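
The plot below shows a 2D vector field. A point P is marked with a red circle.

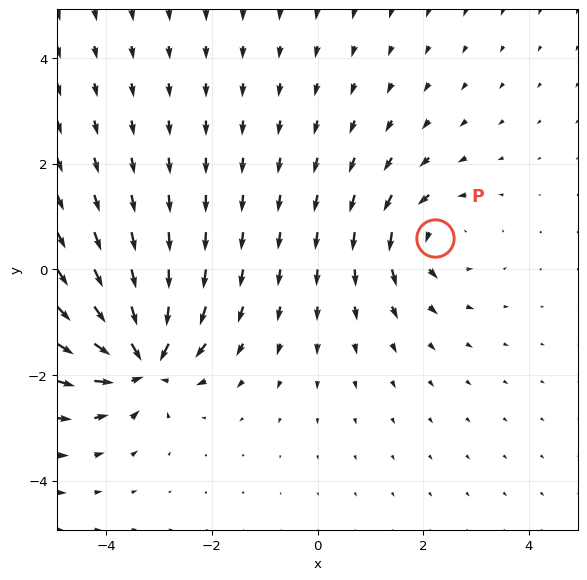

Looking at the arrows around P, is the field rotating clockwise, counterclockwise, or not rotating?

counterclockwise

Near P at (2.2, 0.6) the arrows circulate counterclockwise. The curl (z-component) there is about +4; positive curl means counterclockwise rotation.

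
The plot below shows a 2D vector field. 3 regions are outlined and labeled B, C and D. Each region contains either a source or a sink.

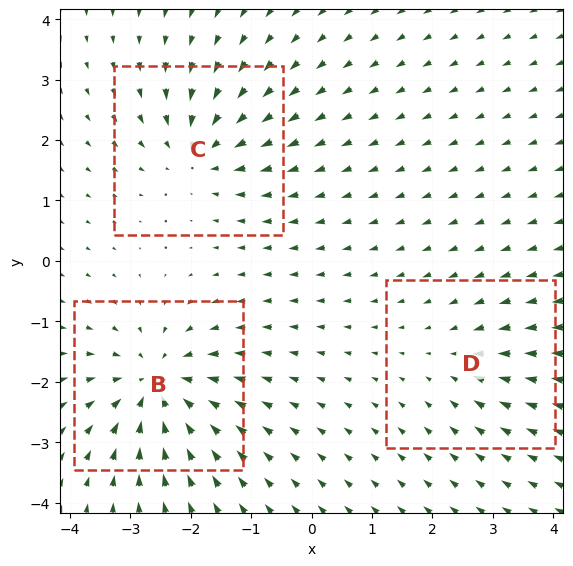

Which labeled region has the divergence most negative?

B

Divergence at each region's feature centre — B: about -5, C: about -4, D: about -2. Region B is most negative.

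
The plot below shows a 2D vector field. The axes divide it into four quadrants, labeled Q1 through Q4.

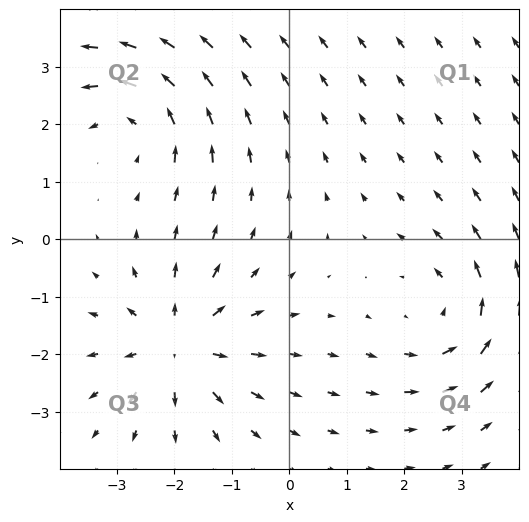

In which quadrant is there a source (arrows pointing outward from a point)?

The source sits at approximately (-1.9, -1.9), which lies in quadrant Q3. The divergence there is about +5, positive as expected for a source.

Q3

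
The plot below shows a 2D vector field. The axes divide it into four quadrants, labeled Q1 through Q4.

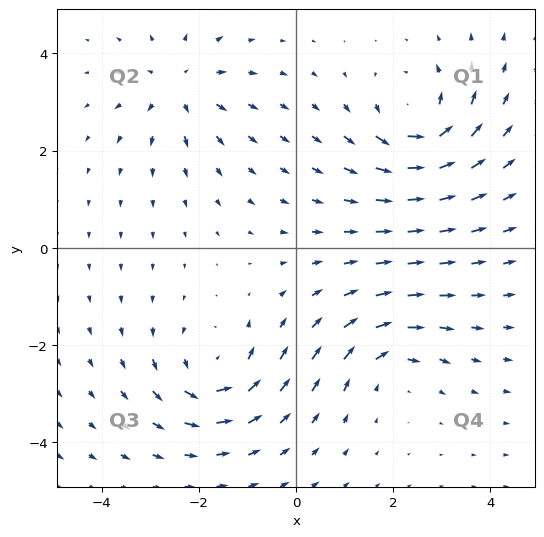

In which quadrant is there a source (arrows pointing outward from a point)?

Q2

The source sits at approximately (-2.4, 3.3), which lies in quadrant Q2. The divergence there is about +4, positive as expected for a source.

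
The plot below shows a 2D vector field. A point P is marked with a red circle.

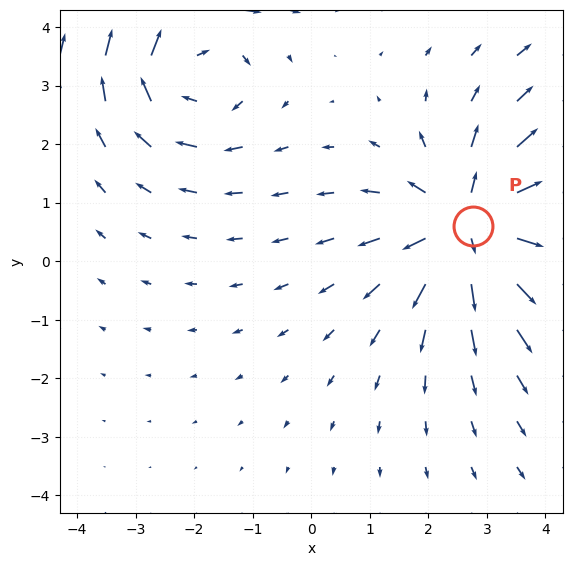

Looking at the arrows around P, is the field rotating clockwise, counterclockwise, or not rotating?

not rotating

Near P at (2.8, 0.6) the arrows show no circulation. The curl there is ≈0.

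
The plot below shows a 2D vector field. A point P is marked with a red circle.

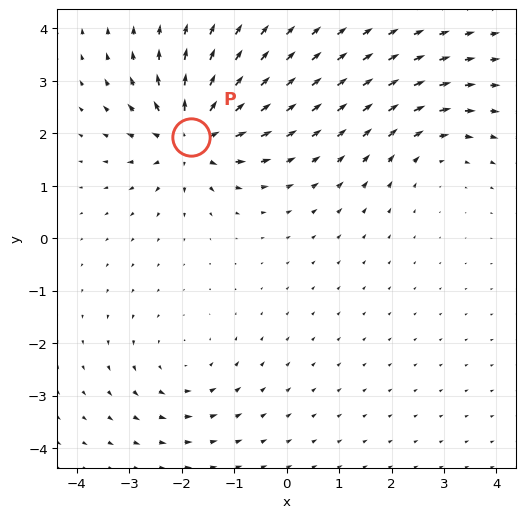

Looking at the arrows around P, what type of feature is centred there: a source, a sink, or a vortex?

source

At P (-1.8, 1.9) the arrows spread outward. Divergence about +6, curl ≈0 — positive divergence with near-zero curl is a source.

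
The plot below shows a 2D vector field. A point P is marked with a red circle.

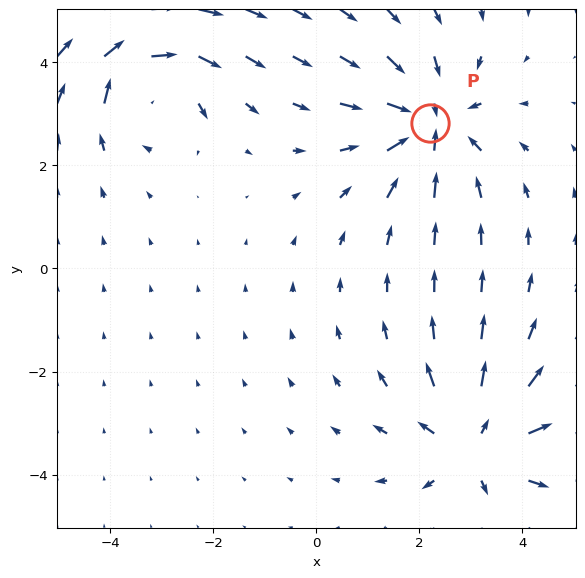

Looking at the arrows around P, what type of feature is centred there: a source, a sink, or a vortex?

At P (2.2, 2.8) the arrows converge inward. Divergence about -3, curl ≈0 — negative divergence with near-zero curl is a sink.

sink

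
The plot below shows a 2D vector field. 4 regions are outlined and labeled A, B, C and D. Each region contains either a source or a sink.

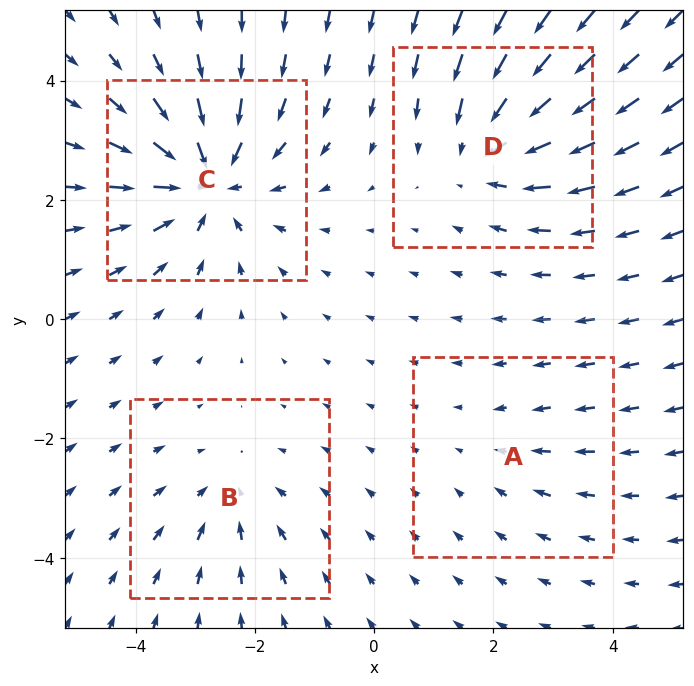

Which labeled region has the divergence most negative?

C

Divergence at each region's feature centre — A: about -2, B: about -3, C: about -6, D: about -5. Region C is most negative.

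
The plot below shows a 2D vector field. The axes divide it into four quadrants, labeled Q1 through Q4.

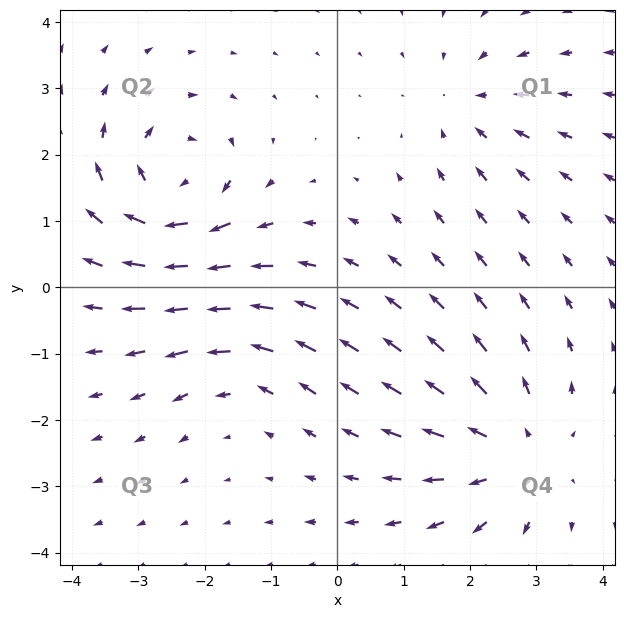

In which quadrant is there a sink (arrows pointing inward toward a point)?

The sink sits at approximately (2.0, 2.8), which lies in quadrant Q1. The divergence there is about -3, negative as expected for a sink.

Q1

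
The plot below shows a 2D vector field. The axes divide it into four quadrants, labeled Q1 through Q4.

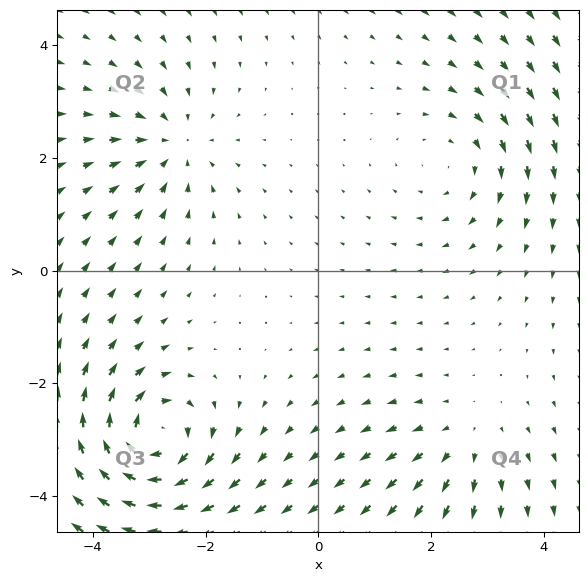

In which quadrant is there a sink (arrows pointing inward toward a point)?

The sink sits at approximately (-2.6, 2.2), which lies in quadrant Q2. The divergence there is about -3, negative as expected for a sink.

Q2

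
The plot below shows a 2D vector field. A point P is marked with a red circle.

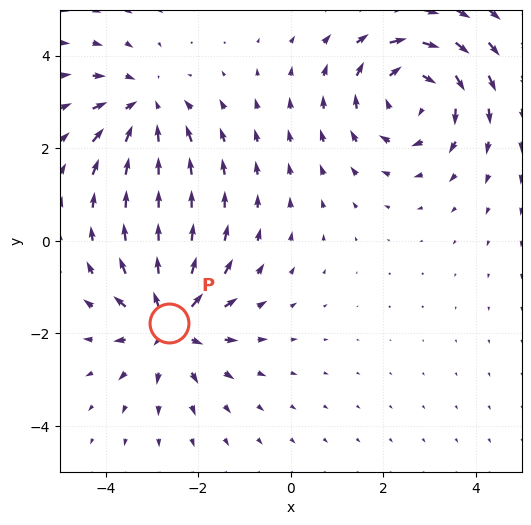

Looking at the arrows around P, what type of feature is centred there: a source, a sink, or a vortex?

source

At P (-2.6, -1.8) the arrows spread outward. Divergence about +4, curl ≈0 — positive divergence with near-zero curl is a source.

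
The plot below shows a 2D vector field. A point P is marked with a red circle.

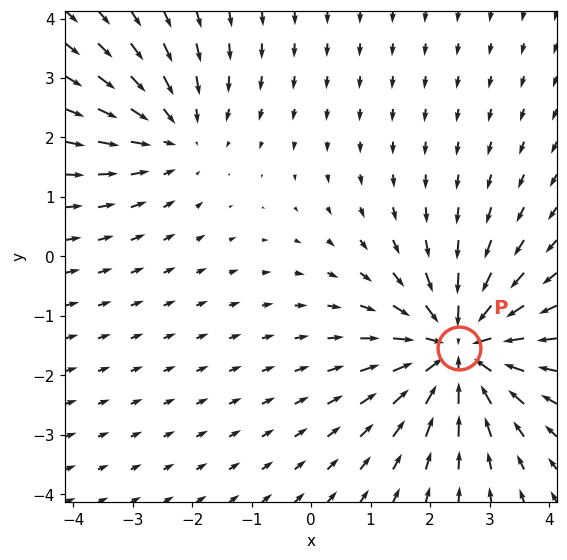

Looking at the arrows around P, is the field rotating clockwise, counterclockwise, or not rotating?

not rotating

Near P at (2.5, -1.5) the arrows show no circulation. The curl there is ≈0.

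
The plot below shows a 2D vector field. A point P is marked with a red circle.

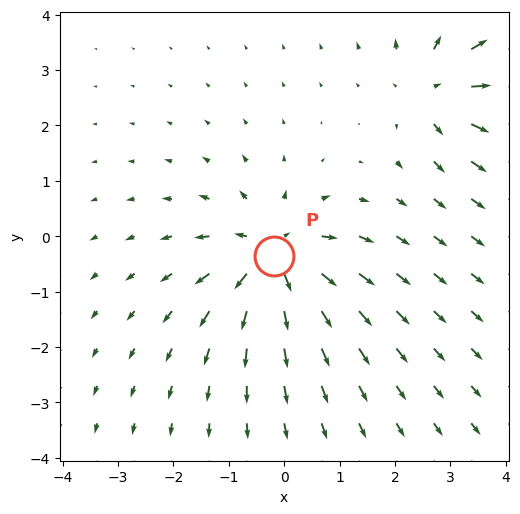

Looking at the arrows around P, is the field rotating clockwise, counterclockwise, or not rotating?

not rotating

Near P at (-0.2, -0.4) the arrows show no circulation. The curl there is ≈0.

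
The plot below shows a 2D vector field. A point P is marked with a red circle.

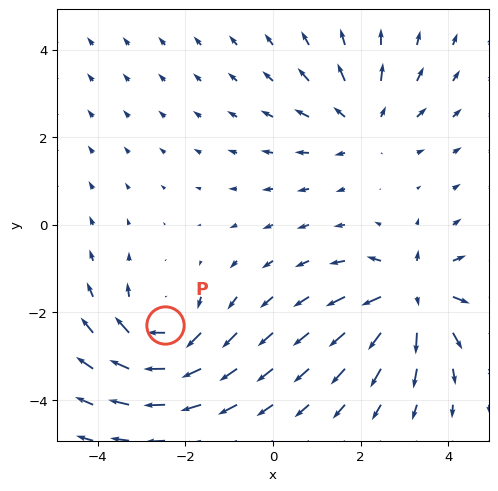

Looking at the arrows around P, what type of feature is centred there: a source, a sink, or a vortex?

vortex

At P (-2.5, -2.3) the arrows circulate clockwise. Divergence ≈0, curl about -4 — near-zero divergence with nonzero curl is a vortex.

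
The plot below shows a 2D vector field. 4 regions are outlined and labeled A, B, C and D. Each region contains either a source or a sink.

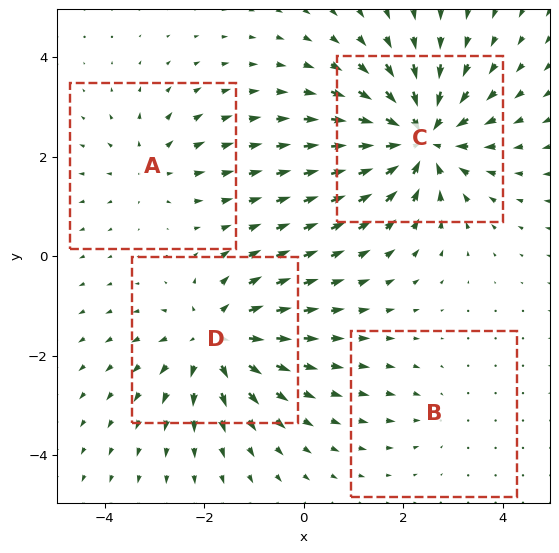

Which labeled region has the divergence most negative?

C

Divergence at each region's feature centre — A: about +3, B: about -2, C: about -7, D: about +5. Region C is most negative.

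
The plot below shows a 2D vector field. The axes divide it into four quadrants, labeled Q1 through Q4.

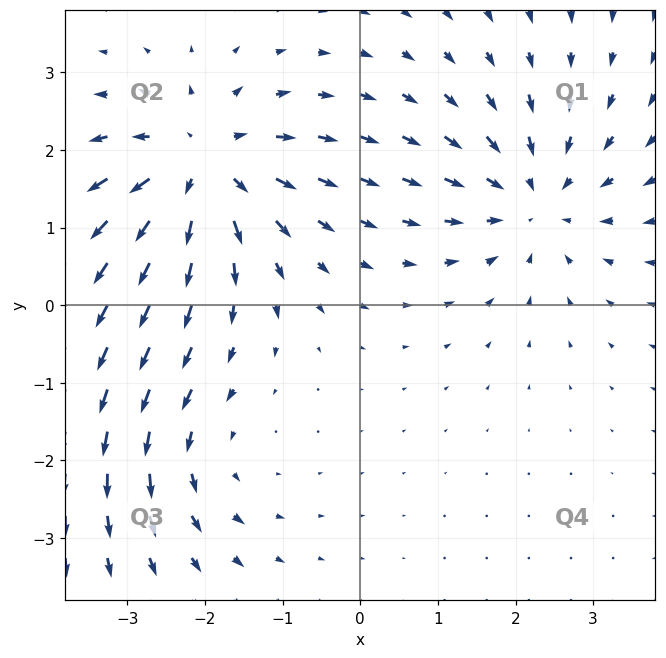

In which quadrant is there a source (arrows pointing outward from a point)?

Q2

The source sits at approximately (-2.0, 1.8), which lies in quadrant Q2. The divergence there is about +6, positive as expected for a source.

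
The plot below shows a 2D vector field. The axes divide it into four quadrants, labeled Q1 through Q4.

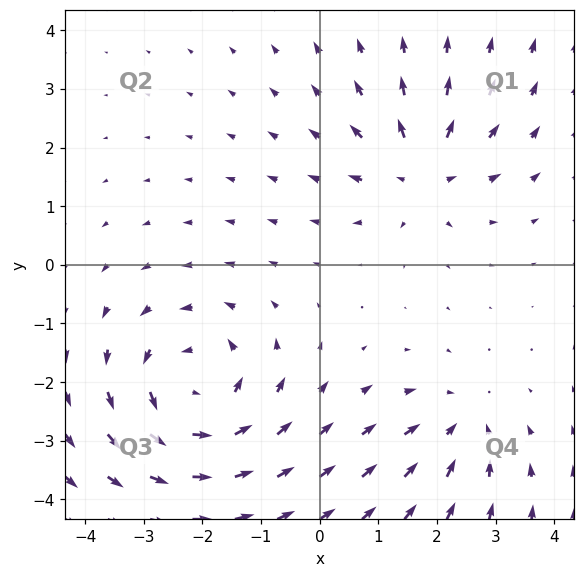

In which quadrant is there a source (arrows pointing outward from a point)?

Q1

The source sits at approximately (1.7, 1.6), which lies in quadrant Q1. The divergence there is about +4, positive as expected for a source.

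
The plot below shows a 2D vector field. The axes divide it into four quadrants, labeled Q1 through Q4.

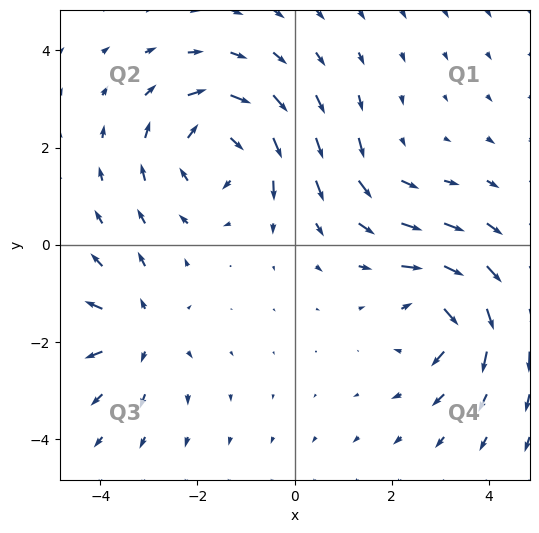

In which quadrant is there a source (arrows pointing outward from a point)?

The source sits at approximately (-3.2, -1.8), which lies in quadrant Q3. The divergence there is about +4, positive as expected for a source.

Q3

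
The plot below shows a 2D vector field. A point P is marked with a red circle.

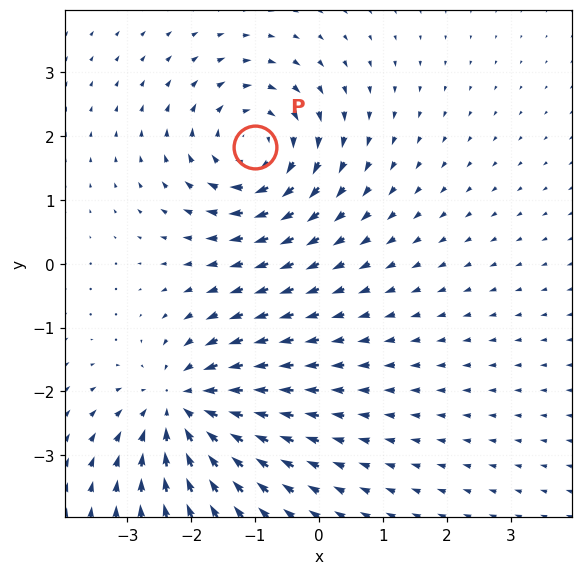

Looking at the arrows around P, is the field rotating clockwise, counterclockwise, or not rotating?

clockwise

Near P at (-1.0, 1.8) the arrows circulate clockwise. The curl (z-component) there is about -4; negative curl means clockwise rotation.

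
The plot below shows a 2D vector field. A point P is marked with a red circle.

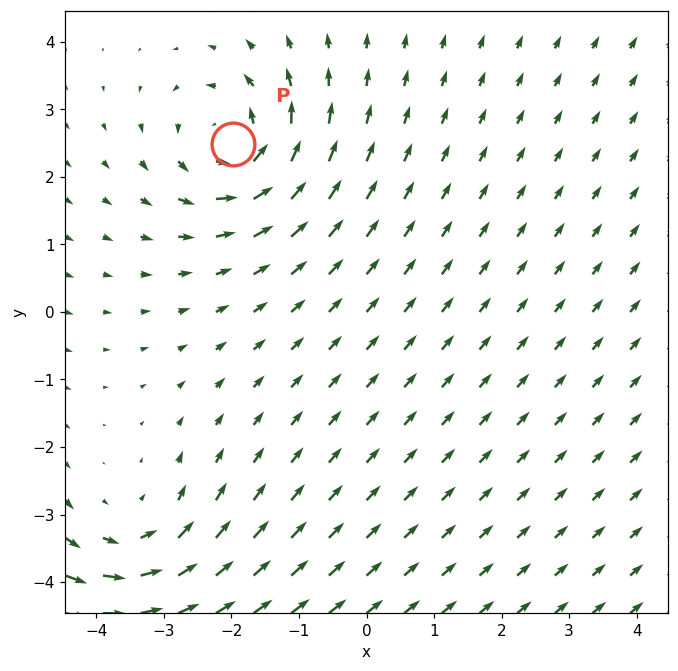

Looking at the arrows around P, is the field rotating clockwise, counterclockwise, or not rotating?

counterclockwise

Near P at (-2.0, 2.5) the arrows circulate counterclockwise. The curl (z-component) there is about +4; positive curl means counterclockwise rotation.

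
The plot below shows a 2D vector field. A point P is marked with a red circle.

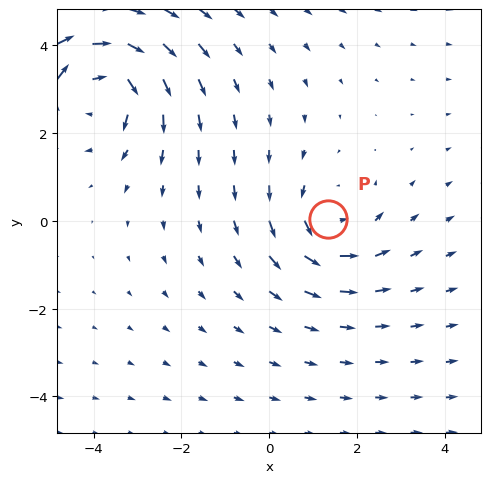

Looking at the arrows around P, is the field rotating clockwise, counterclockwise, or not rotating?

counterclockwise

Near P at (1.3, 0.0) the arrows circulate counterclockwise. The curl (z-component) there is about +3; positive curl means counterclockwise rotation.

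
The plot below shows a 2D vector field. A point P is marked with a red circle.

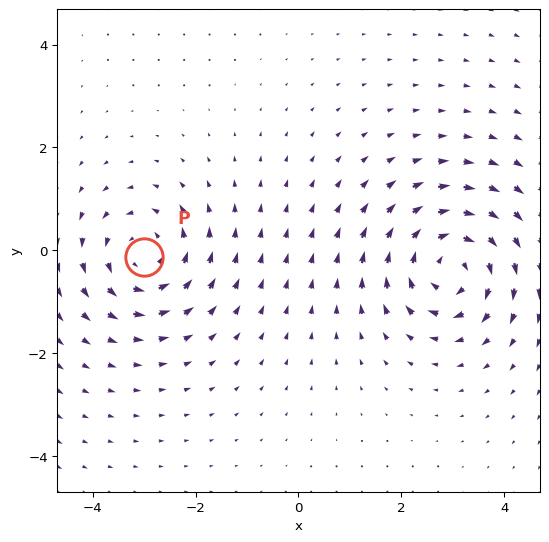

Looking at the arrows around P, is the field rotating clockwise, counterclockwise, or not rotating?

Near P at (-3.0, -0.1) the arrows circulate counterclockwise. The curl (z-component) there is about +3; positive curl means counterclockwise rotation.

counterclockwise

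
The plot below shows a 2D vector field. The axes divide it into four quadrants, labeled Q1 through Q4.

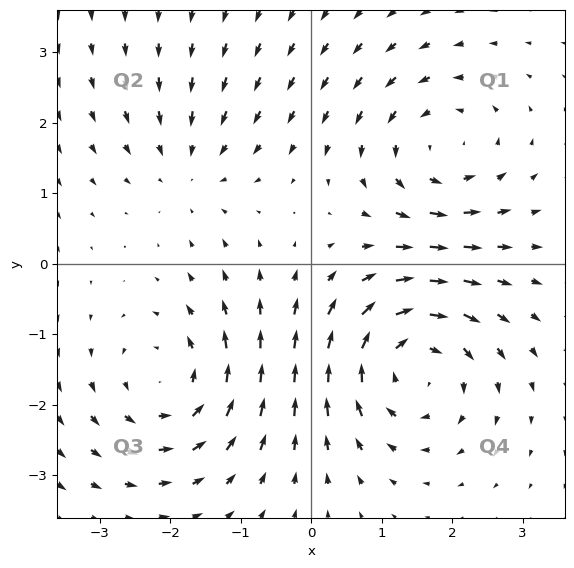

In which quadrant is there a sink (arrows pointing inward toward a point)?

Q2

The sink sits at approximately (-1.7, 1.3), which lies in quadrant Q2. The divergence there is about -3, negative as expected for a sink.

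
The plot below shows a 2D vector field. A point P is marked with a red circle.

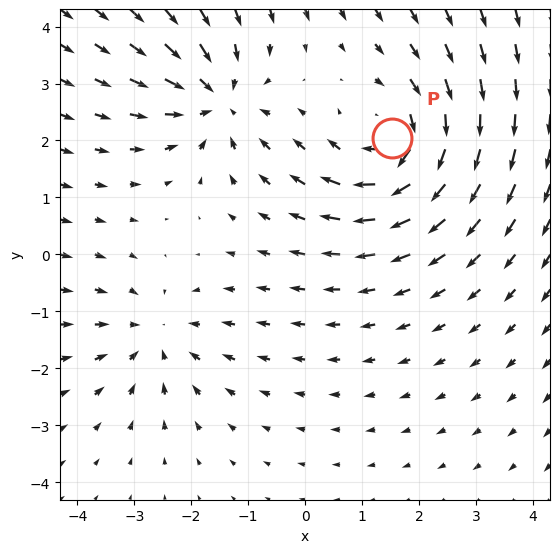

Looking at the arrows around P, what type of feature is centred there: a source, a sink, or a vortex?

vortex

At P (1.5, 2.0) the arrows circulate clockwise. Divergence ≈0, curl about -4 — near-zero divergence with nonzero curl is a vortex.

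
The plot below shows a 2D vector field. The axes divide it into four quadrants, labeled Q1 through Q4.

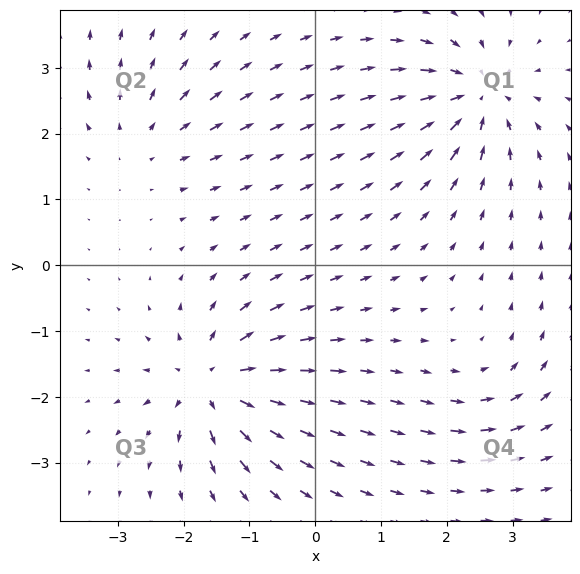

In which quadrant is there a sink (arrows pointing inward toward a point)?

Q1

The sink sits at approximately (2.4, 2.6), which lies in quadrant Q1. The divergence there is about -6, negative as expected for a sink.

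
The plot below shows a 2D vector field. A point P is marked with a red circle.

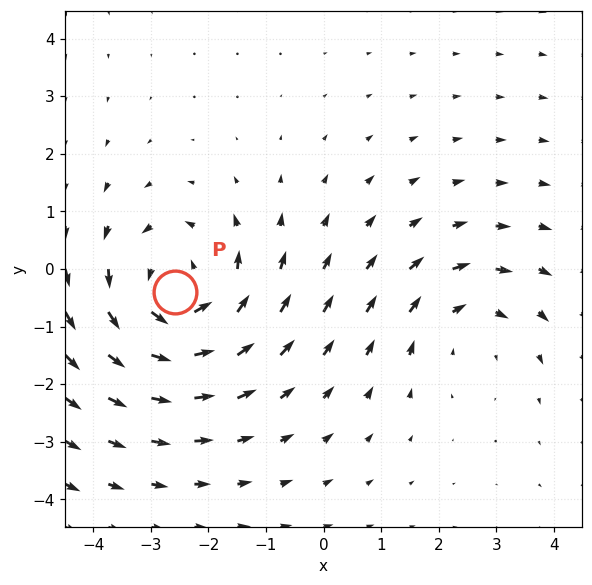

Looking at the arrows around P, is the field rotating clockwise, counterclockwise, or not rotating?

Near P at (-2.6, -0.4) the arrows circulate counterclockwise. The curl (z-component) there is about +4; positive curl means counterclockwise rotation.

counterclockwise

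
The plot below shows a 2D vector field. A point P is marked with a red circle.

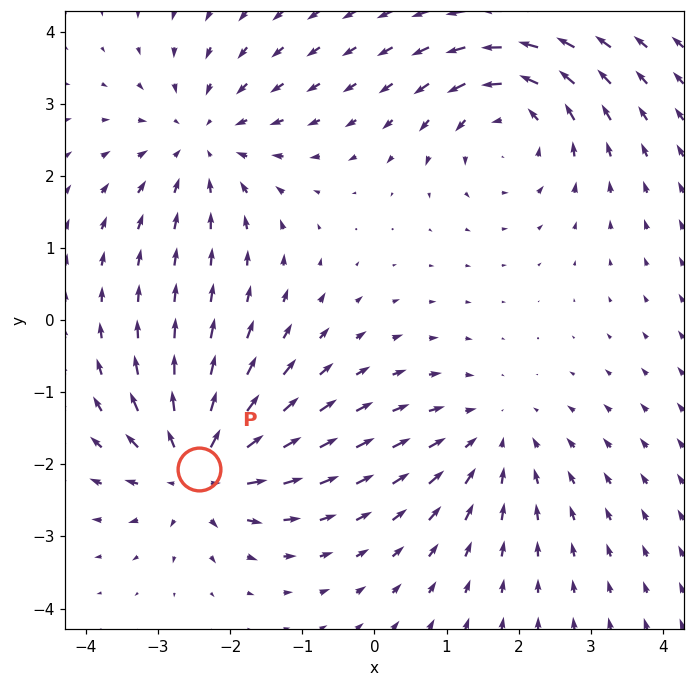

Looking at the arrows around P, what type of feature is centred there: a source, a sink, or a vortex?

At P (-2.4, -2.1) the arrows spread outward. Divergence about +5, curl ≈0 — positive divergence with near-zero curl is a source.

source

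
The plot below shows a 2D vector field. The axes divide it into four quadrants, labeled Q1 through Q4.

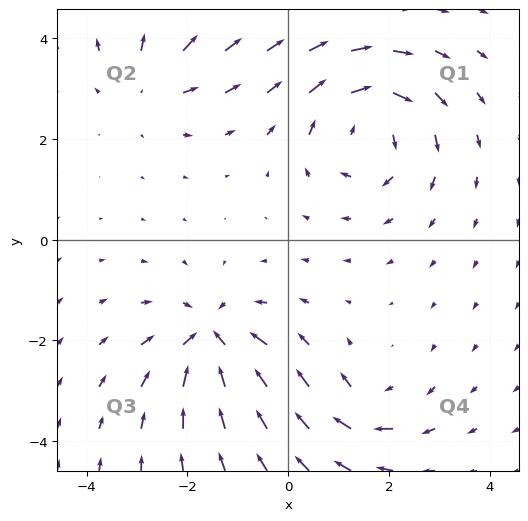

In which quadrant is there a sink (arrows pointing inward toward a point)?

The sink sits at approximately (-1.5, -2.0), which lies in quadrant Q3. The divergence there is about -5, negative as expected for a sink.

Q3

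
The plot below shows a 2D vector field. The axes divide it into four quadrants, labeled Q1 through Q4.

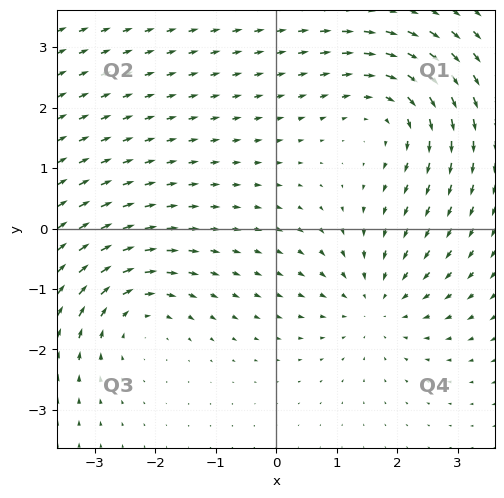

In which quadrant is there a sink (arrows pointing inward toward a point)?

The sink sits at approximately (1.7, -1.2), which lies in quadrant Q4. The divergence there is about -4, negative as expected for a sink.

Q4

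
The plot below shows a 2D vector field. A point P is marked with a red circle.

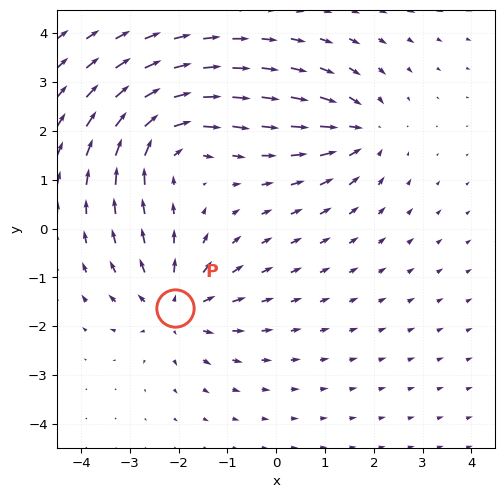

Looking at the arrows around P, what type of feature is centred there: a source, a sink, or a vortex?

At P (-2.1, -1.6) the arrows spread outward. Divergence about +4, curl ≈0 — positive divergence with near-zero curl is a source.

source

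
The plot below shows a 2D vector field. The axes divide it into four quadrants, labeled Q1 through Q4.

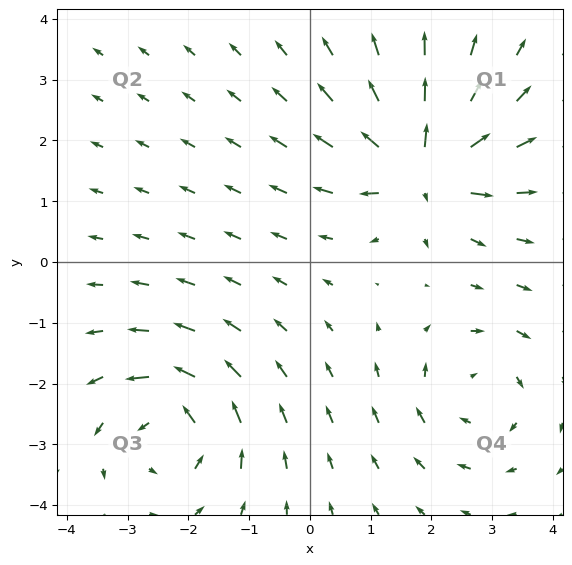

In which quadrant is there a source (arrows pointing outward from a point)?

Q1

The source sits at approximately (1.9, 1.6), which lies in quadrant Q1. The divergence there is about +6, positive as expected for a source.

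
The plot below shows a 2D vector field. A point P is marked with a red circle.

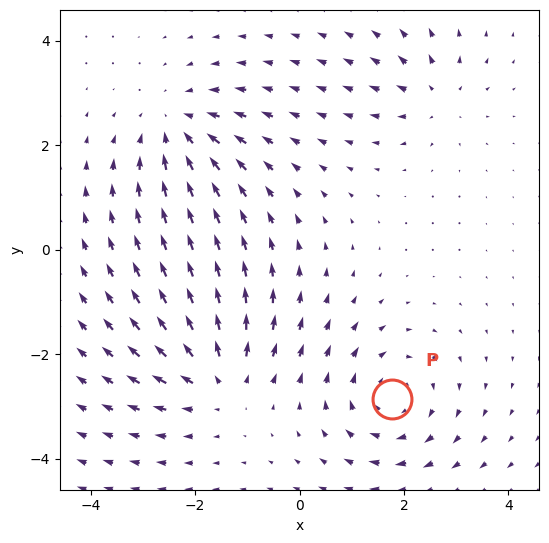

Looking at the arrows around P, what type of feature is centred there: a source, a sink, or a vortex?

vortex

At P (1.8, -2.9) the arrows circulate clockwise. Divergence ≈0, curl about -4 — near-zero divergence with nonzero curl is a vortex.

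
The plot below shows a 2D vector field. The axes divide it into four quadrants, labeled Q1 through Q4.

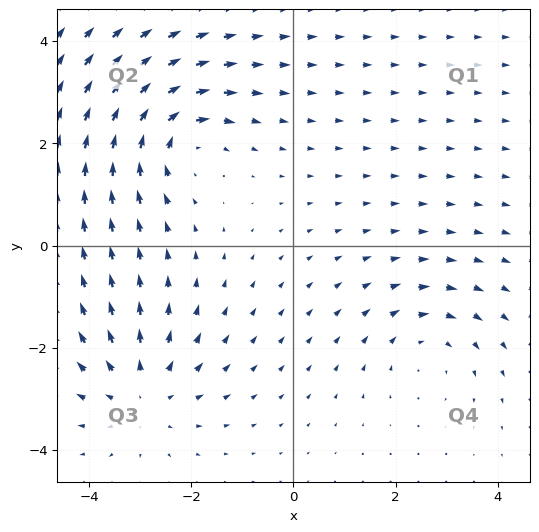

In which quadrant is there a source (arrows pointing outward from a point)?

Q3

The source sits at approximately (-3.0, -2.9), which lies in quadrant Q3. The divergence there is about +4, positive as expected for a source.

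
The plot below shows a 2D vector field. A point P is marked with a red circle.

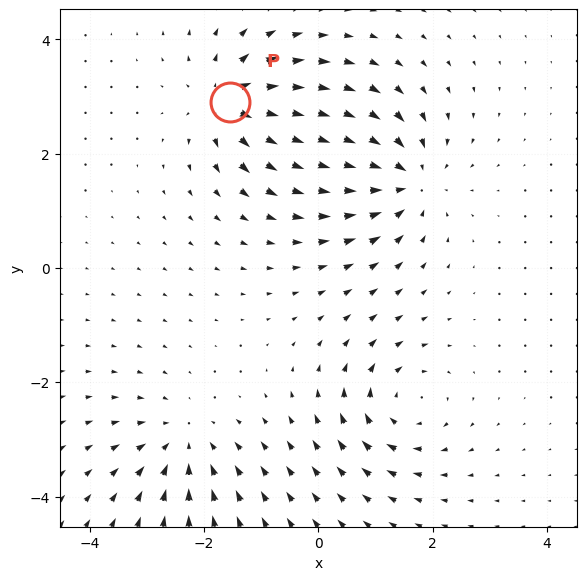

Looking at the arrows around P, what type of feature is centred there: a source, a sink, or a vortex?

source

At P (-1.5, 2.9) the arrows spread outward. Divergence about +7, curl ≈0 — positive divergence with near-zero curl is a source.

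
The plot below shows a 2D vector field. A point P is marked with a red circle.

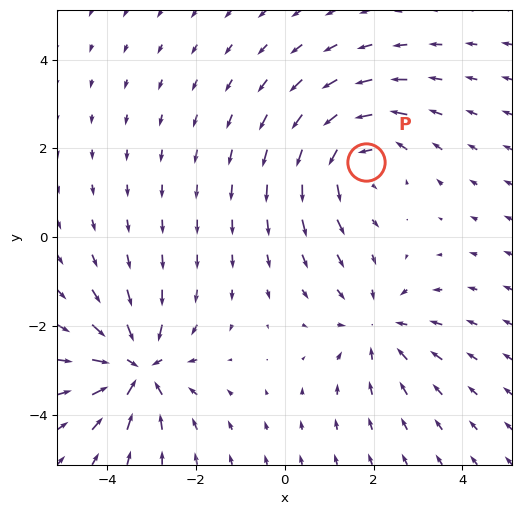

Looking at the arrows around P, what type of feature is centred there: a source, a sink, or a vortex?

vortex

At P (1.8, 1.7) the arrows circulate counterclockwise. Divergence ≈0, curl about +4 — near-zero divergence with nonzero curl is a vortex.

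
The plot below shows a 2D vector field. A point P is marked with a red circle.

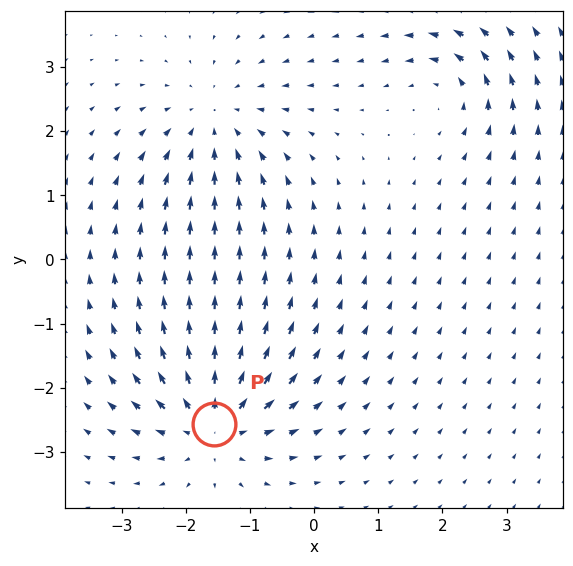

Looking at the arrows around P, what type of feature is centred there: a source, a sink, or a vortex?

At P (-1.6, -2.6) the arrows spread outward. Divergence about +6, curl ≈0 — positive divergence with near-zero curl is a source.

source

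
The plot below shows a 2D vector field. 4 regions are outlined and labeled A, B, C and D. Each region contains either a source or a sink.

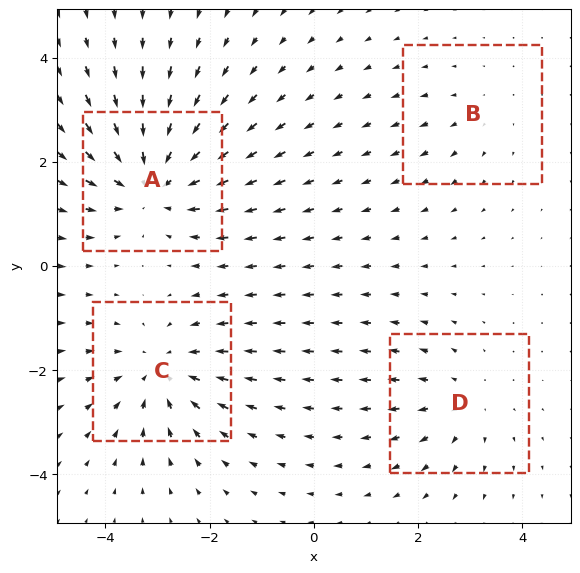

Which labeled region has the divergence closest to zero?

Divergence at each region's feature centre — A: about -6, B: about +2, C: about -4, D: about +3. Region B is closest to zero.

B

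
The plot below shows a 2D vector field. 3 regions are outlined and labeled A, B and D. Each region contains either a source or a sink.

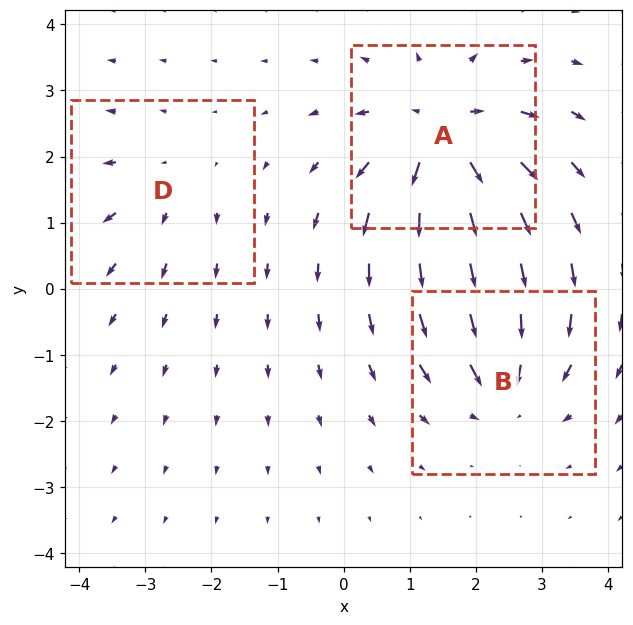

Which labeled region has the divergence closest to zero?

D

Divergence at each region's feature centre — A: about +5, B: about -4, D: about +2. Region D is closest to zero.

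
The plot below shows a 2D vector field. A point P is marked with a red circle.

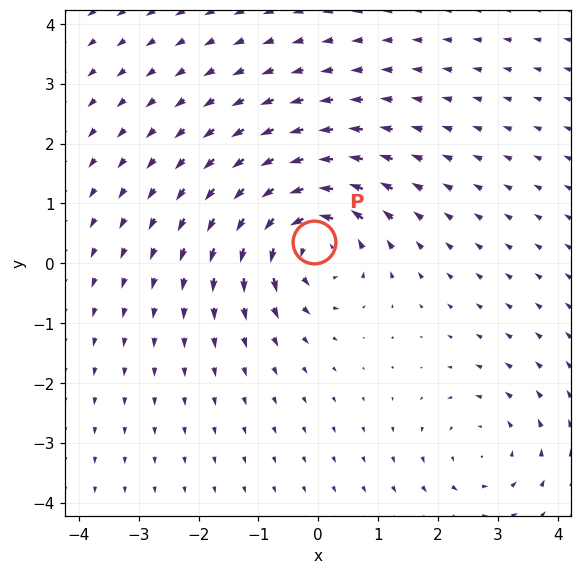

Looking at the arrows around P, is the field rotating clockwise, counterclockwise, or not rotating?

counterclockwise

Near P at (-0.1, 0.3) the arrows circulate counterclockwise. The curl (z-component) there is about +6; positive curl means counterclockwise rotation.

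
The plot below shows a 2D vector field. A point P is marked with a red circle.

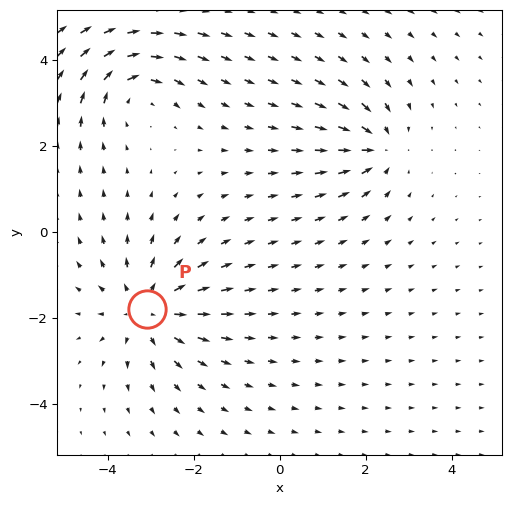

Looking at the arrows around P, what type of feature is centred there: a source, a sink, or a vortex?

source

At P (-3.1, -1.8) the arrows spread outward. Divergence about +4, curl ≈0 — positive divergence with near-zero curl is a source.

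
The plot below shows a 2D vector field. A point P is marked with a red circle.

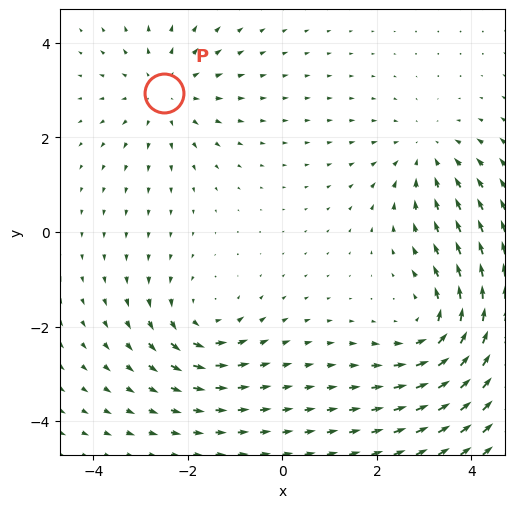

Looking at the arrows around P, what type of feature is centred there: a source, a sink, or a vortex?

At P (-2.5, 2.9) the arrows spread outward. Divergence about +2, curl ≈0 — positive divergence with near-zero curl is a source.

source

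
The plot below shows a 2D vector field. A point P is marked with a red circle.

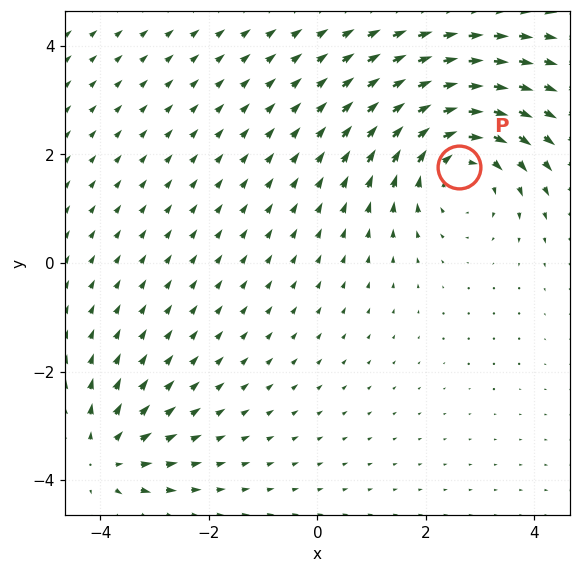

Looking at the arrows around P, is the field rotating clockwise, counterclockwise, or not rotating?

clockwise

Near P at (2.6, 1.8) the arrows circulate clockwise. The curl (z-component) there is about -4; negative curl means clockwise rotation.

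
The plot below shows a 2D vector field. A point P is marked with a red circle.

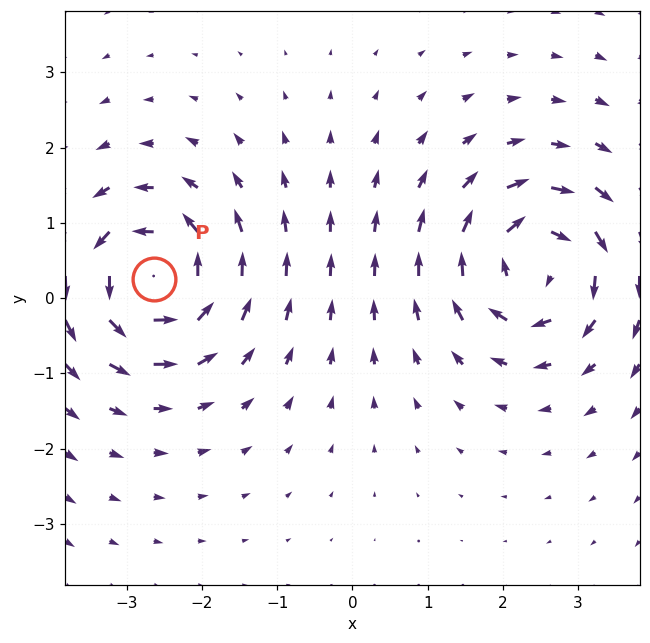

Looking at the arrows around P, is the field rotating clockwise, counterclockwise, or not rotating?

counterclockwise

Near P at (-2.6, 0.2) the arrows circulate counterclockwise. The curl (z-component) there is about +6; positive curl means counterclockwise rotation.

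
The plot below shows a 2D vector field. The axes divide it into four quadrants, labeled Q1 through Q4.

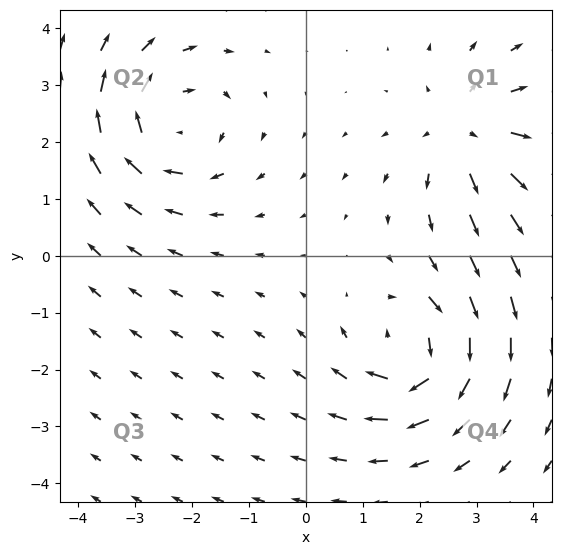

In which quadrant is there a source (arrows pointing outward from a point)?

Q1

The source sits at approximately (2.8, 2.1), which lies in quadrant Q1. The divergence there is about +4, positive as expected for a source.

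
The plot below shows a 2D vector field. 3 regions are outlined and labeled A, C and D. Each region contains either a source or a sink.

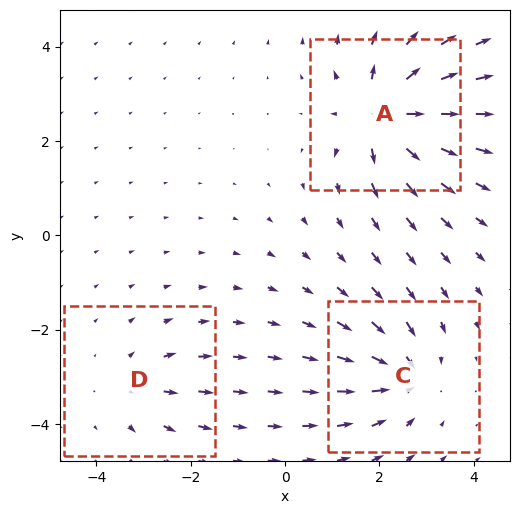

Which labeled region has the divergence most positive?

A

Divergence at each region's feature centre — A: about +6, C: about -4, D: about +2. Region A is most positive.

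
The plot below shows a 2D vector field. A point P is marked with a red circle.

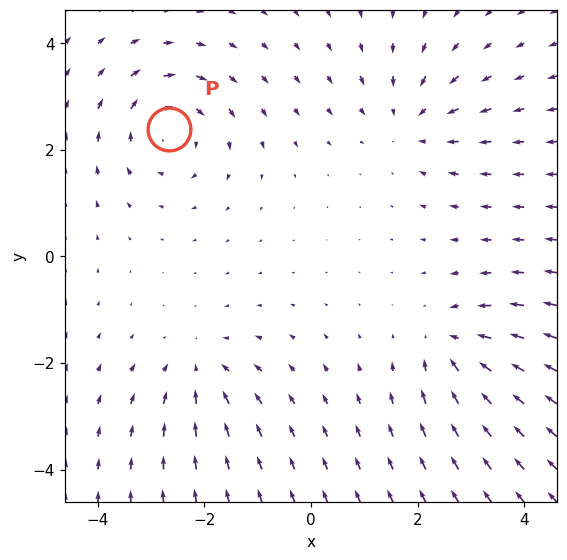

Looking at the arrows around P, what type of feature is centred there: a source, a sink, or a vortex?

At P (-2.7, 2.4) the arrows circulate clockwise. Divergence ≈0, curl about -4 — near-zero divergence with nonzero curl is a vortex.

vortex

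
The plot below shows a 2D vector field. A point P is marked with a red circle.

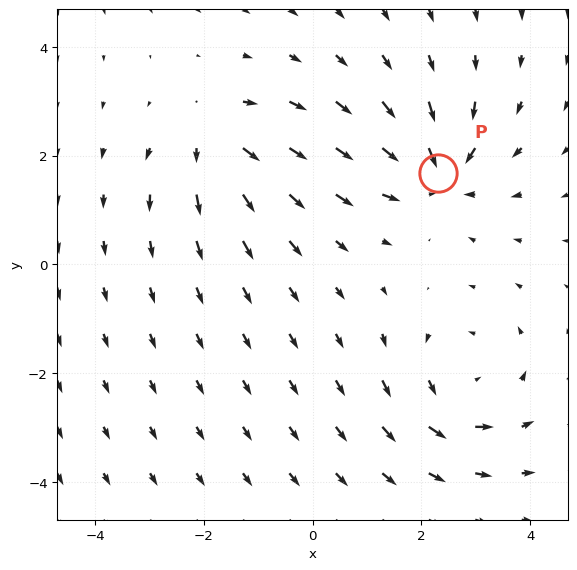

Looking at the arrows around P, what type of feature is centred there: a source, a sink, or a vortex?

At P (2.3, 1.7) the arrows converge inward. Divergence about -5, curl ≈0 — negative divergence with near-zero curl is a sink.

sink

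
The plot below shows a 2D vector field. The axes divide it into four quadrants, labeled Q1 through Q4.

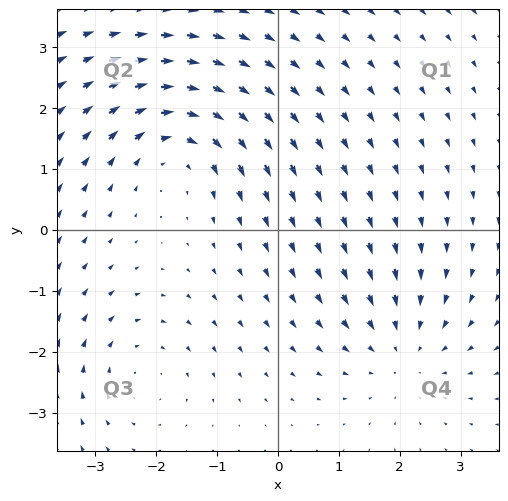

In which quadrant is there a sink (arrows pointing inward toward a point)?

Q4

The sink sits at approximately (2.1, -2.0), which lies in quadrant Q4. The divergence there is about -3, negative as expected for a sink.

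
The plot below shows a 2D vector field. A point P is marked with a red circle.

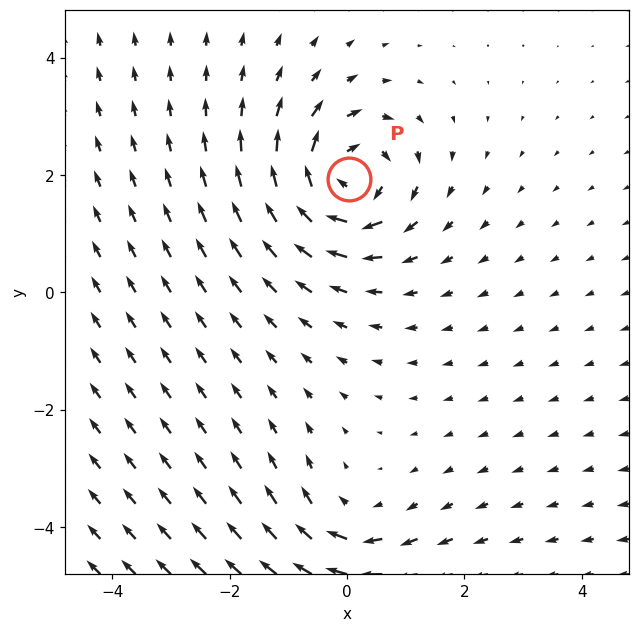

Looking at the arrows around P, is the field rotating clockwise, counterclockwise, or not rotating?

clockwise

Near P at (0.0, 1.9) the arrows circulate clockwise. The curl (z-component) there is about -5; negative curl means clockwise rotation.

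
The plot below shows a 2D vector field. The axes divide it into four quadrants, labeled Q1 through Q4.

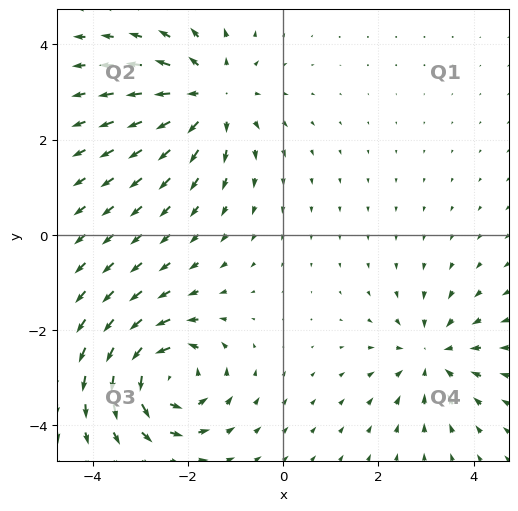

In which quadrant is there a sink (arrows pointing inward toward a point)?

The sink sits at approximately (3.1, -2.5), which lies in quadrant Q4. The divergence there is about -4, negative as expected for a sink.

Q4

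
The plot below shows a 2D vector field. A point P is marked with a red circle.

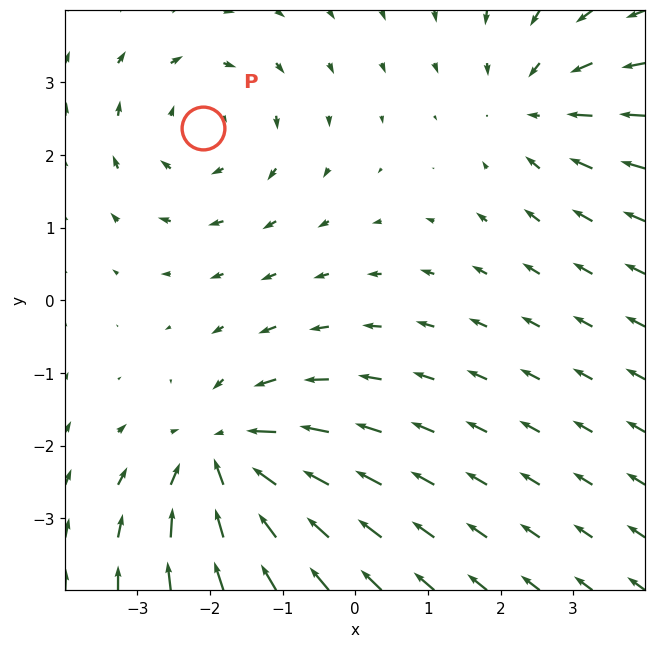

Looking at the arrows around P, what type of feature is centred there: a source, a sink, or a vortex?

At P (-2.1, 2.4) the arrows circulate clockwise. Divergence ≈0, curl about -2 — near-zero divergence with nonzero curl is a vortex.

vortex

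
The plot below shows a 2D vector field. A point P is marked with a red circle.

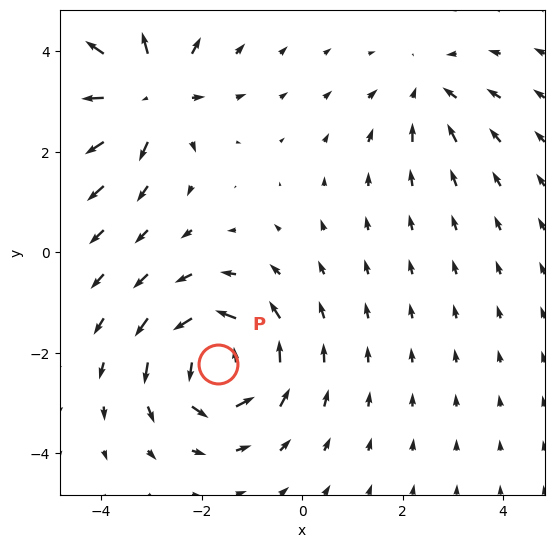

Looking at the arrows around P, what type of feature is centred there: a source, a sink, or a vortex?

At P (-1.7, -2.2) the arrows circulate counterclockwise. Divergence ≈0, curl about +5 — near-zero divergence with nonzero curl is a vortex.

vortex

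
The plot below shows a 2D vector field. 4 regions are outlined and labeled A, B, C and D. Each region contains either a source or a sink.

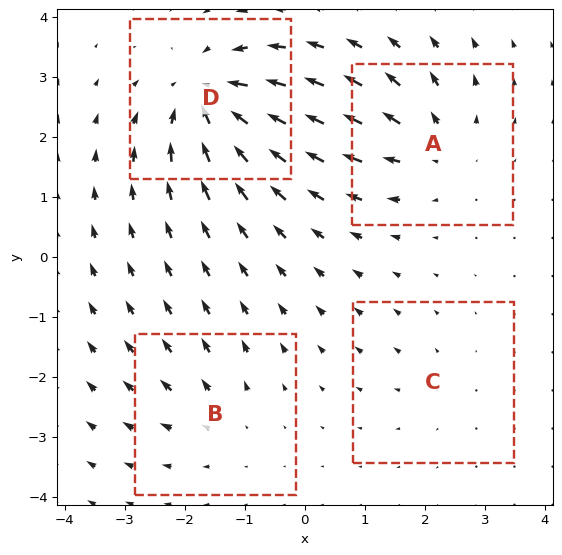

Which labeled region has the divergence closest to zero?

C

Divergence at each region's feature centre — A: about +5, B: about +3, C: about +2, D: about -8. Region C is closest to zero.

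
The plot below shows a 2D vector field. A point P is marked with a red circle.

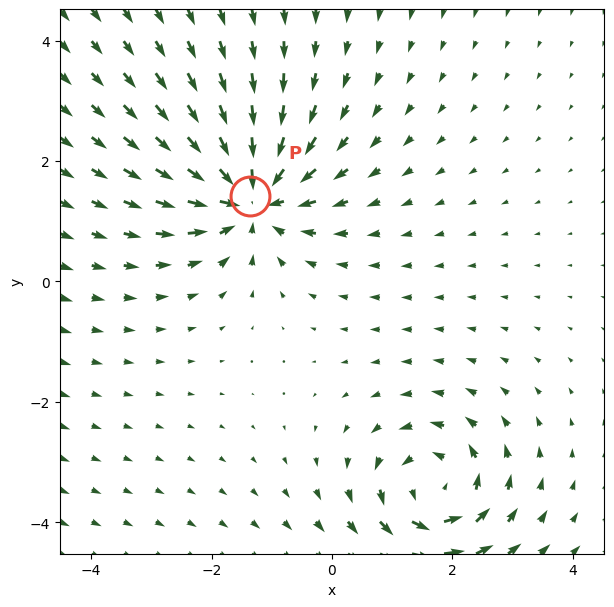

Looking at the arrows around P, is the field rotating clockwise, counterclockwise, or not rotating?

not rotating

Near P at (-1.4, 1.4) the arrows show no circulation. The curl there is ≈0.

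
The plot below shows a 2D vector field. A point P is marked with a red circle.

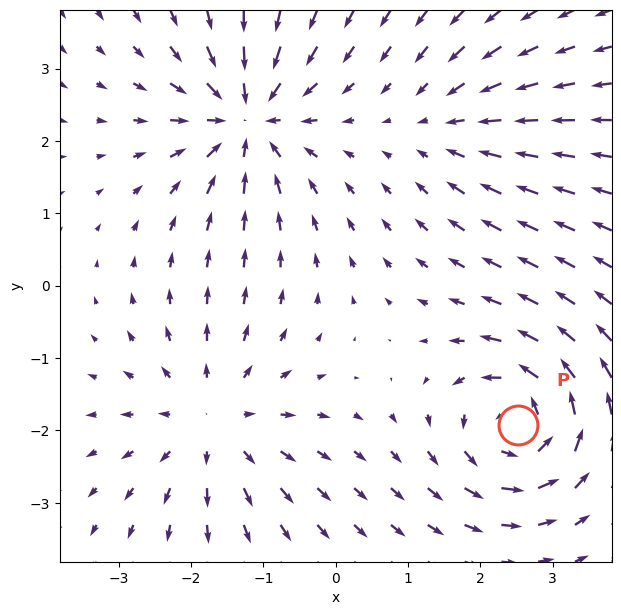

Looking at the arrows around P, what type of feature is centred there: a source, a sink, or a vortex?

vortex

At P (2.5, -1.9) the arrows circulate counterclockwise. Divergence ≈0, curl about +7 — near-zero divergence with nonzero curl is a vortex.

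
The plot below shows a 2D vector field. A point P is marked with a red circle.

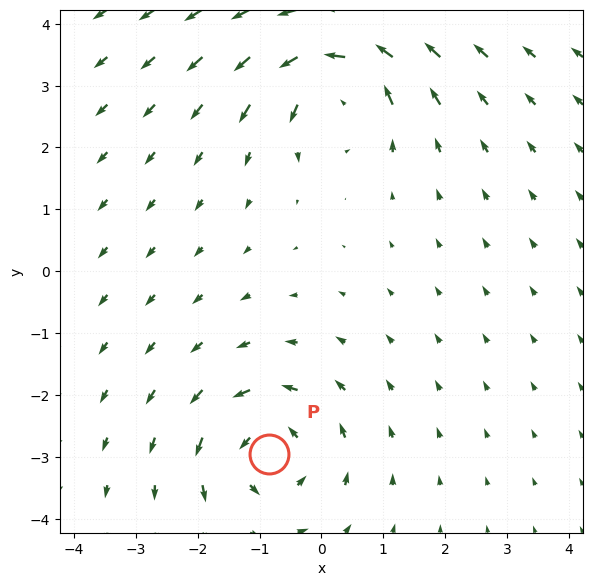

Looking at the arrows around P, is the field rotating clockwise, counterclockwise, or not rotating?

counterclockwise

Near P at (-0.8, -3.0) the arrows circulate counterclockwise. The curl (z-component) there is about +5; positive curl means counterclockwise rotation.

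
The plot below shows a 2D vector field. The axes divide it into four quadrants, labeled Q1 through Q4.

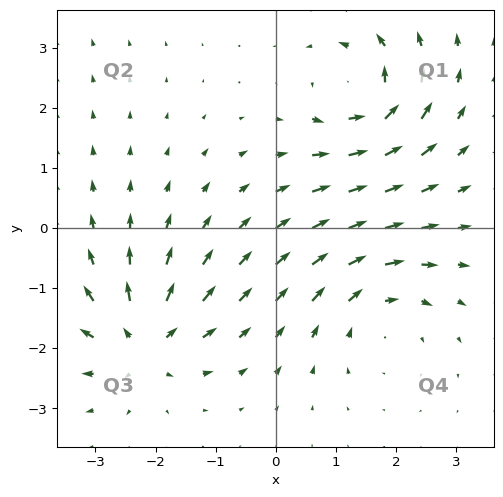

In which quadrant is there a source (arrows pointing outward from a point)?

The source sits at approximately (-2.2, -1.9), which lies in quadrant Q3. The divergence there is about +4, positive as expected for a source.

Q3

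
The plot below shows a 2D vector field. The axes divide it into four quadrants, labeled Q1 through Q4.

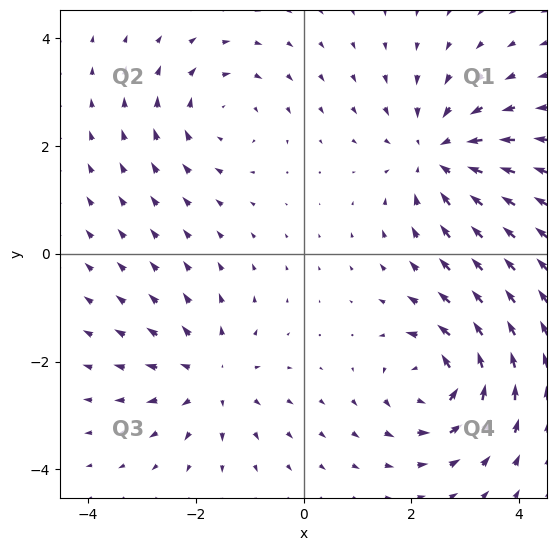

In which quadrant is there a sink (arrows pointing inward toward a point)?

The sink sits at approximately (2.5, 1.8), which lies in quadrant Q1. The divergence there is about -3, negative as expected for a sink.

Q1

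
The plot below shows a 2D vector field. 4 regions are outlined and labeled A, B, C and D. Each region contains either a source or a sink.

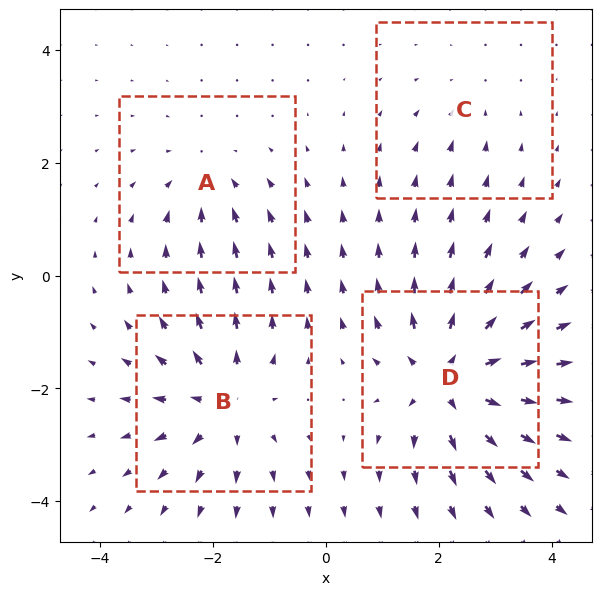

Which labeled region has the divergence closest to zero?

C

Divergence at each region's feature centre — A: about -3, B: about +5, C: about -2, D: about +7. Region C is closest to zero.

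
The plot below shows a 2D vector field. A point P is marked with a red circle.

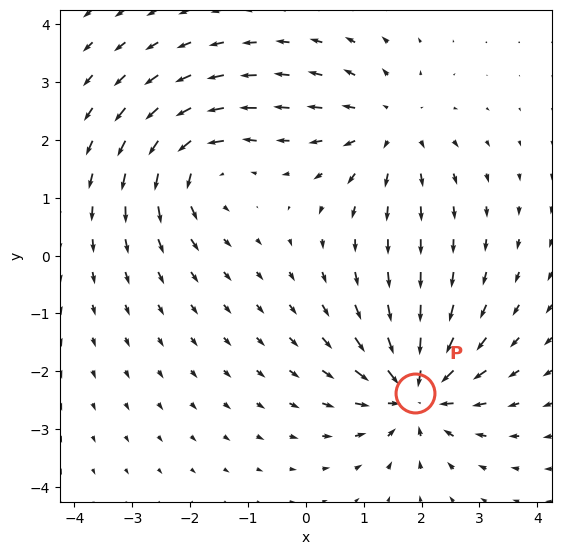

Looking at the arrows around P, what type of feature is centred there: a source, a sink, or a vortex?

sink

At P (1.9, -2.4) the arrows converge inward. Divergence about -5, curl ≈0 — negative divergence with near-zero curl is a sink.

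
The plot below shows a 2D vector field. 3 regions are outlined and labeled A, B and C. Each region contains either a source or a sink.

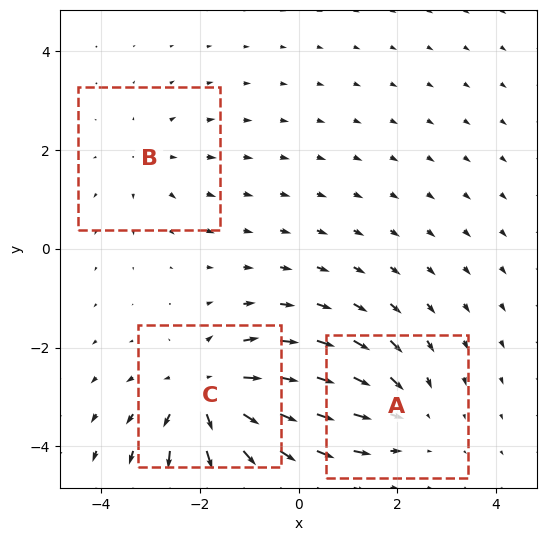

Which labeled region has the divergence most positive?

Divergence at each region's feature centre — A: about -3, B: about +2, C: about +5. Region C is most positive.

C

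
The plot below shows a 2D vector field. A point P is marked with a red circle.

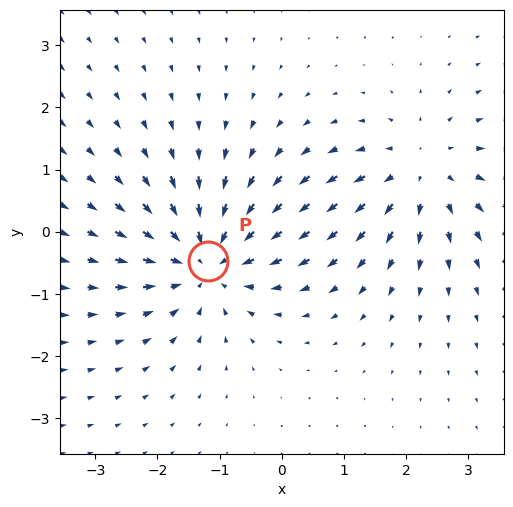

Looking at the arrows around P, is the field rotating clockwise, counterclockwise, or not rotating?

Near P at (-1.2, -0.5) the arrows show no circulation. The curl there is ≈0.

not rotating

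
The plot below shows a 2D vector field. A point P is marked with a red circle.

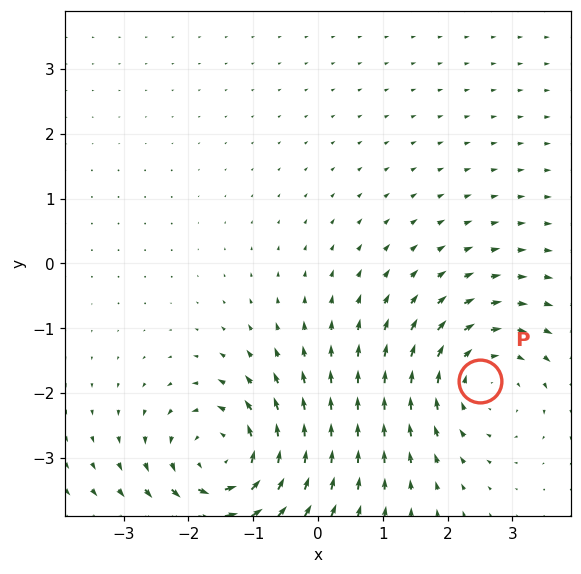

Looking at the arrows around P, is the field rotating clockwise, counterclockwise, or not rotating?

Near P at (2.5, -1.8) the arrows circulate clockwise. The curl (z-component) there is about -4; negative curl means clockwise rotation.

clockwise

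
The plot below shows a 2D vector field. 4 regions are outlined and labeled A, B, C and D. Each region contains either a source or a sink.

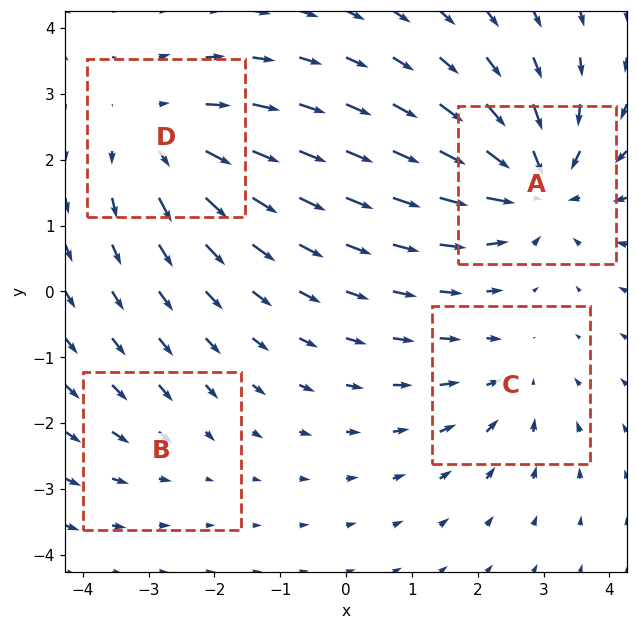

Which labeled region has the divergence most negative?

A

Divergence at each region's feature centre — A: about -6, B: about -2, C: about -3, D: about +5. Region A is most negative.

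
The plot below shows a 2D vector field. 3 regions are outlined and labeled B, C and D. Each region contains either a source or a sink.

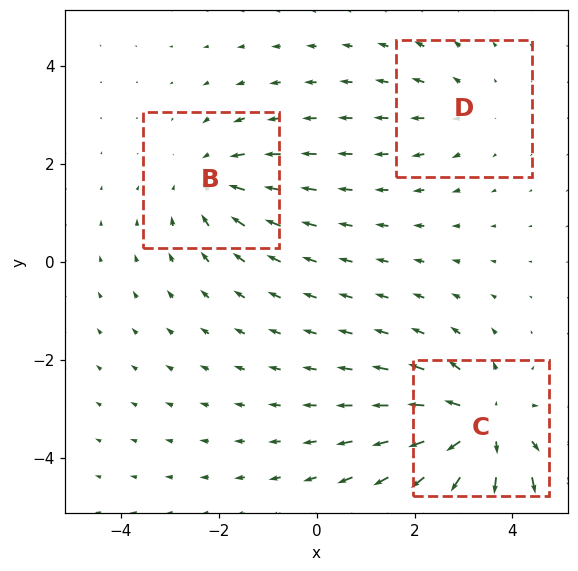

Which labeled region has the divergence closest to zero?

D

Divergence at each region's feature centre — B: about -3, C: about +4, D: about +2. Region D is closest to zero.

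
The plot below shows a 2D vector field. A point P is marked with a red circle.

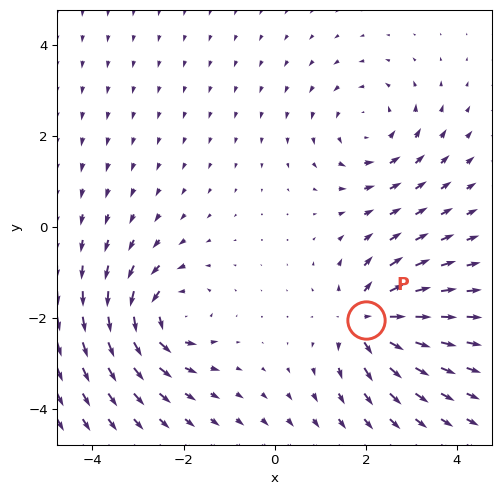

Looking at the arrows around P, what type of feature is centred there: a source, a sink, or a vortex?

source

At P (2.0, -2.0) the arrows spread outward. Divergence about +4, curl ≈0 — positive divergence with near-zero curl is a source.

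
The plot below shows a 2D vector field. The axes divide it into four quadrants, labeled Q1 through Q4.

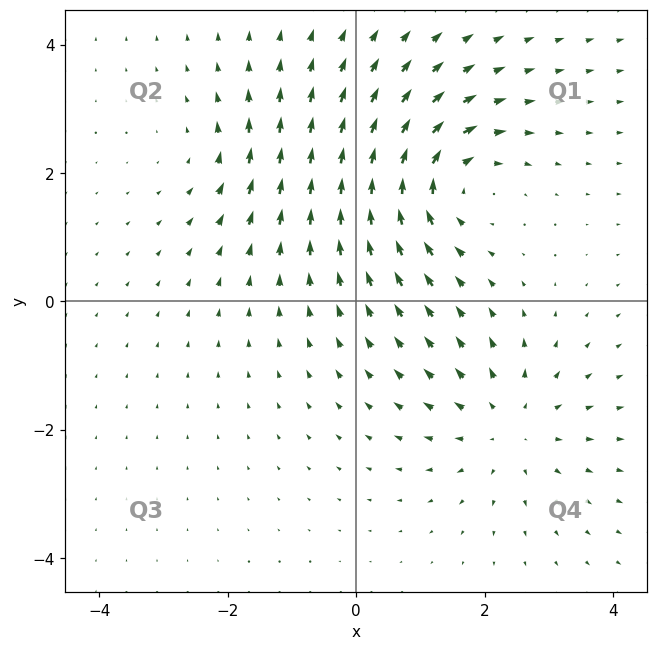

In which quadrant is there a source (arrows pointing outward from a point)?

Q4

The source sits at approximately (2.4, -1.9), which lies in quadrant Q4. The divergence there is about +4, positive as expected for a source.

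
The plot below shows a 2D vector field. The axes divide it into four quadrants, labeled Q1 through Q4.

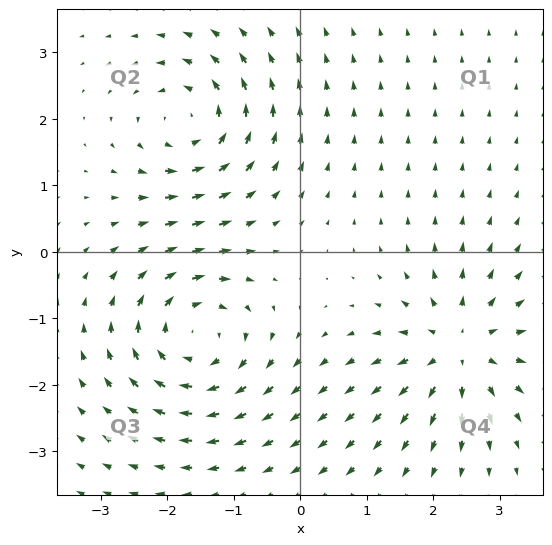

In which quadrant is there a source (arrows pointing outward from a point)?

Q4

The source sits at approximately (2.4, -1.4), which lies in quadrant Q4. The divergence there is about +5, positive as expected for a source.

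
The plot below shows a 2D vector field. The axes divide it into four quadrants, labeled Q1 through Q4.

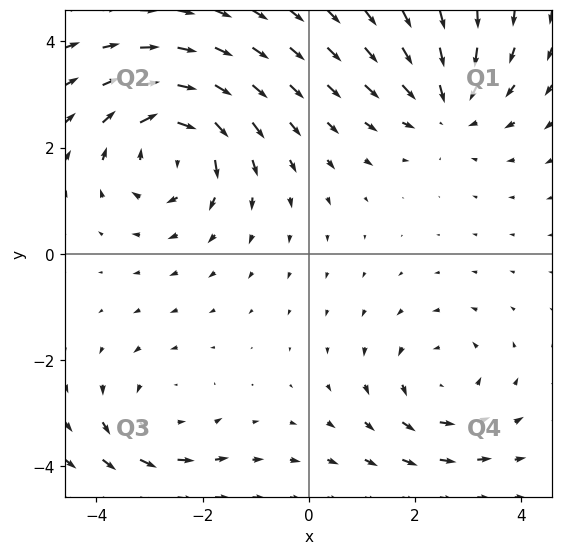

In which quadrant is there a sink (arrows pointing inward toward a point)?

The sink sits at approximately (2.6, 2.8), which lies in quadrant Q1. The divergence there is about -4, negative as expected for a sink.

Q1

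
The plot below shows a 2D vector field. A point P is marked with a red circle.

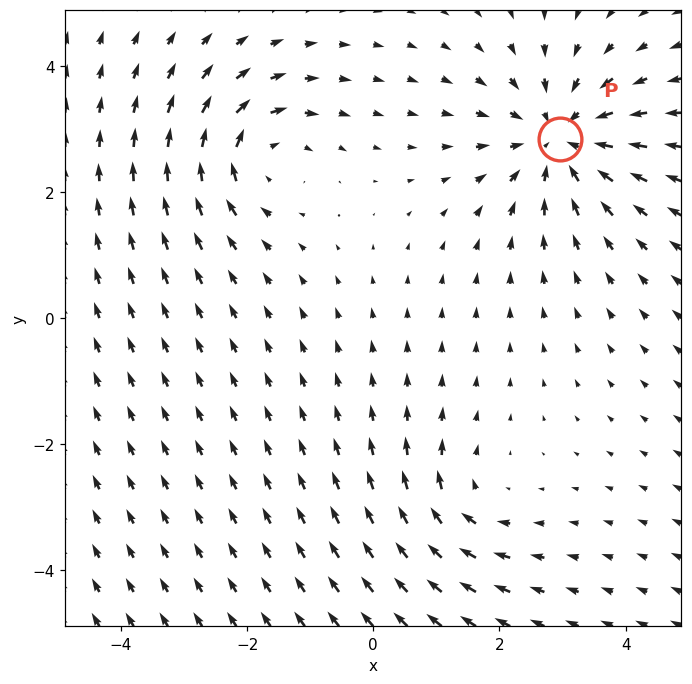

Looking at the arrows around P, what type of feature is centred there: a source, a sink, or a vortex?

sink

At P (3.0, 2.8) the arrows converge inward. Divergence about -5, curl ≈0 — negative divergence with near-zero curl is a sink.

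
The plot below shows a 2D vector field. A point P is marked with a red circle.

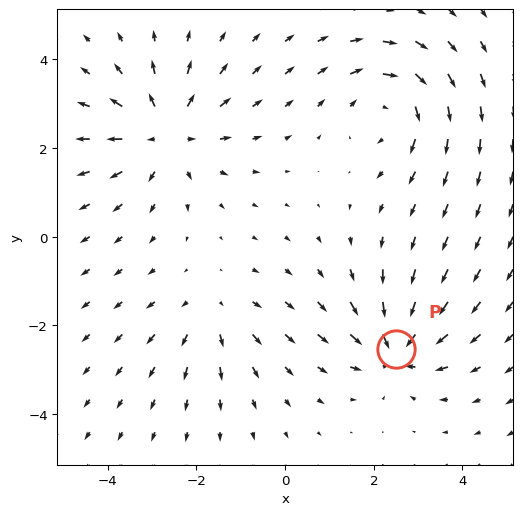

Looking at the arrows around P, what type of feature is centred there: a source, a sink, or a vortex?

sink

At P (2.5, -2.5) the arrows converge inward. Divergence about -6, curl ≈0 — negative divergence with near-zero curl is a sink.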